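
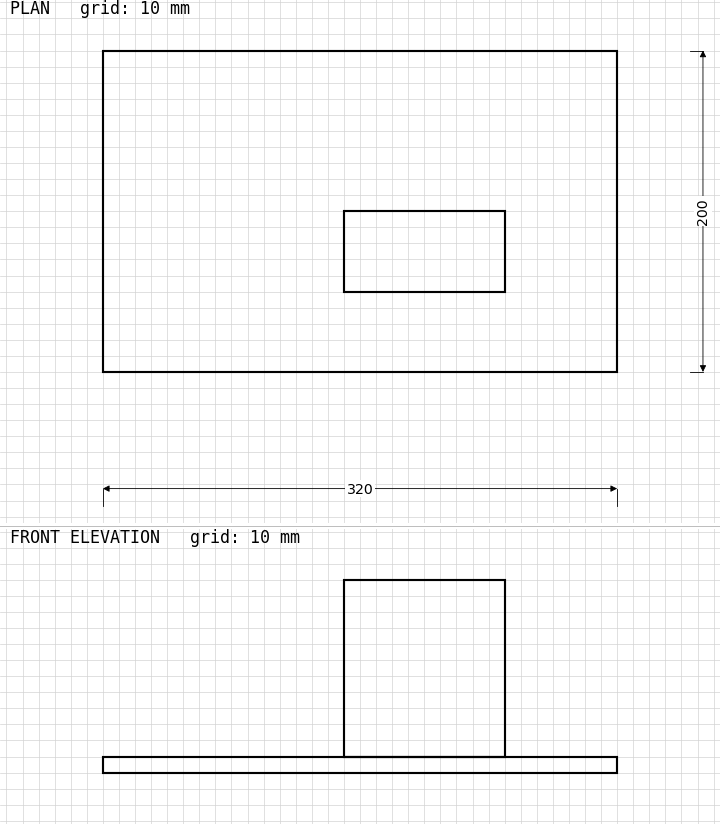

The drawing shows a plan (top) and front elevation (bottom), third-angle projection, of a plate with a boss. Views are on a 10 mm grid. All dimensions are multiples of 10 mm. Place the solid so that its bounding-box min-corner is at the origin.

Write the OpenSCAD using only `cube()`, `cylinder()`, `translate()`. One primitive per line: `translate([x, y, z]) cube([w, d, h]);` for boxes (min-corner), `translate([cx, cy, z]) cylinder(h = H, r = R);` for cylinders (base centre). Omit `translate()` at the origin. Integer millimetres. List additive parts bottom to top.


cube([320, 200, 10]);
translate([150, 50, 10]) cube([100, 50, 110]);


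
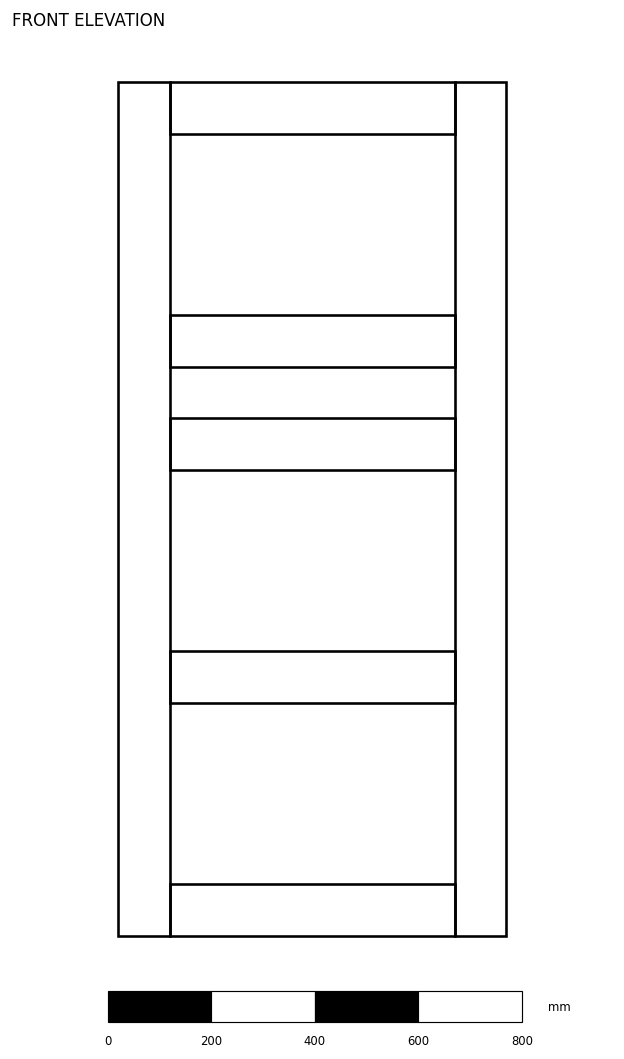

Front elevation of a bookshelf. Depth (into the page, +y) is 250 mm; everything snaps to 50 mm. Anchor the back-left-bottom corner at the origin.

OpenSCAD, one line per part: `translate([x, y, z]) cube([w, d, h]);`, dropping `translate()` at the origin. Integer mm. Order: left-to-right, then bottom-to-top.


cube([100, 250, 1650]);
translate([100, 0, 0]) cube([550, 250, 100]);
translate([100, 0, 450]) cube([550, 250, 100]);
translate([100, 0, 900]) cube([550, 250, 100]);
translate([100, 0, 1100]) cube([550, 250, 100]);
translate([100, 0, 1550]) cube([550, 250, 100]);
translate([650, 0, 0]) cube([100, 250, 1650]);


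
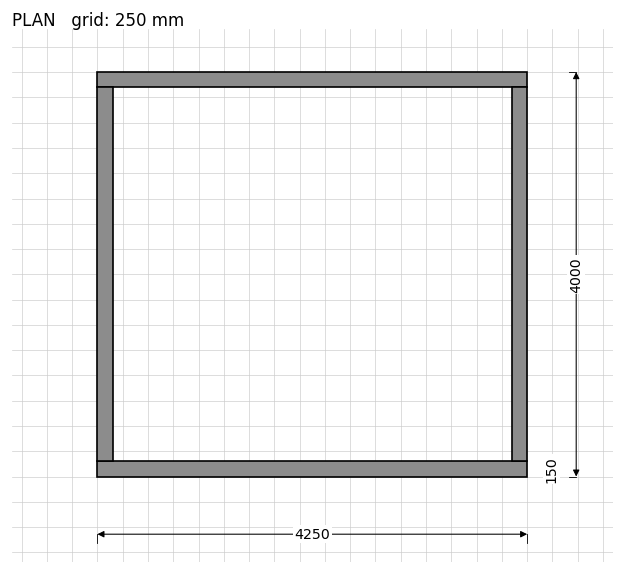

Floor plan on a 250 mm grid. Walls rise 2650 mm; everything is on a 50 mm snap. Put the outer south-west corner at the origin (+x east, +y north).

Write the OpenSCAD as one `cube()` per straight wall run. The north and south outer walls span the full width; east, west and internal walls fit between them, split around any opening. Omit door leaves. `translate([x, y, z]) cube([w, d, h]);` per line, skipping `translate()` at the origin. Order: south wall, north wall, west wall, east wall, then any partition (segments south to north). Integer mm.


cube([4250, 150, 2650]);
translate([0, 3850, 0]) cube([4250, 150, 2650]);
translate([0, 150, 0]) cube([150, 3700, 2650]);
translate([4100, 150, 0]) cube([150, 3700, 2650]);


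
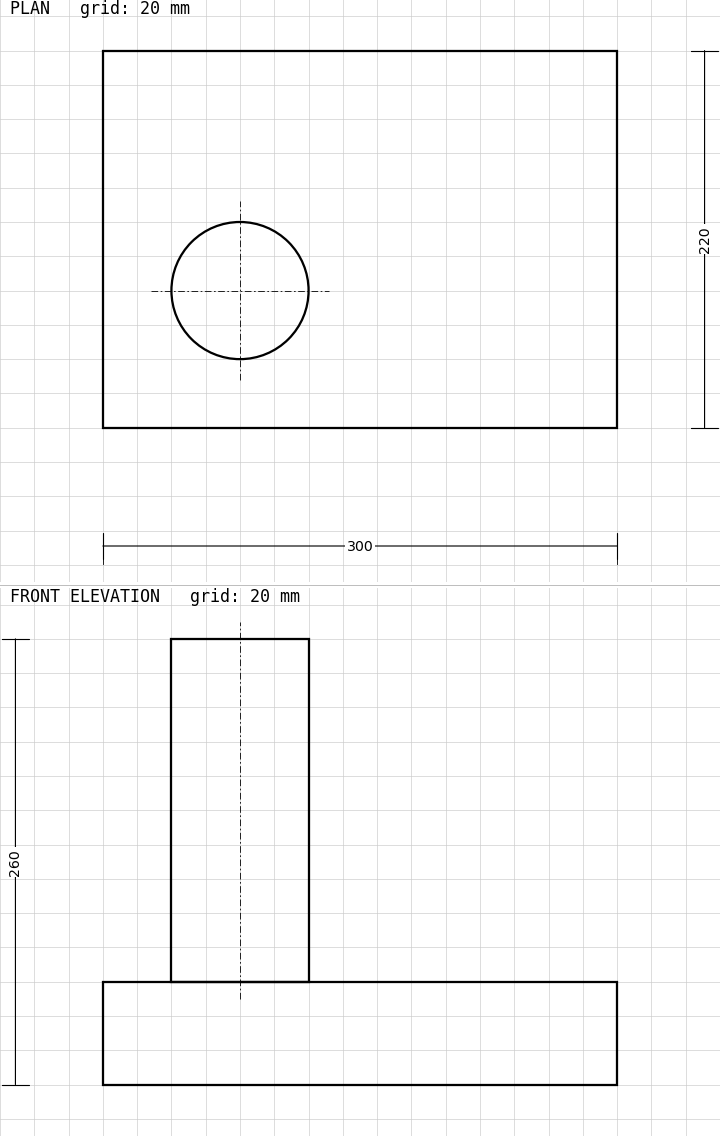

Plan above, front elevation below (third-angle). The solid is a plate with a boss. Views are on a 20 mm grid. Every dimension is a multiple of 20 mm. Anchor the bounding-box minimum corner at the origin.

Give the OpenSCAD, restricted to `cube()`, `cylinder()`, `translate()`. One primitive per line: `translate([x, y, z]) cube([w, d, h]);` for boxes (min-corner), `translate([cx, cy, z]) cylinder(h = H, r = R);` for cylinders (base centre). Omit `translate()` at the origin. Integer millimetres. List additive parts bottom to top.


cube([300, 220, 60]);
translate([80, 80, 60]) cylinder(h = 200, r = 40);


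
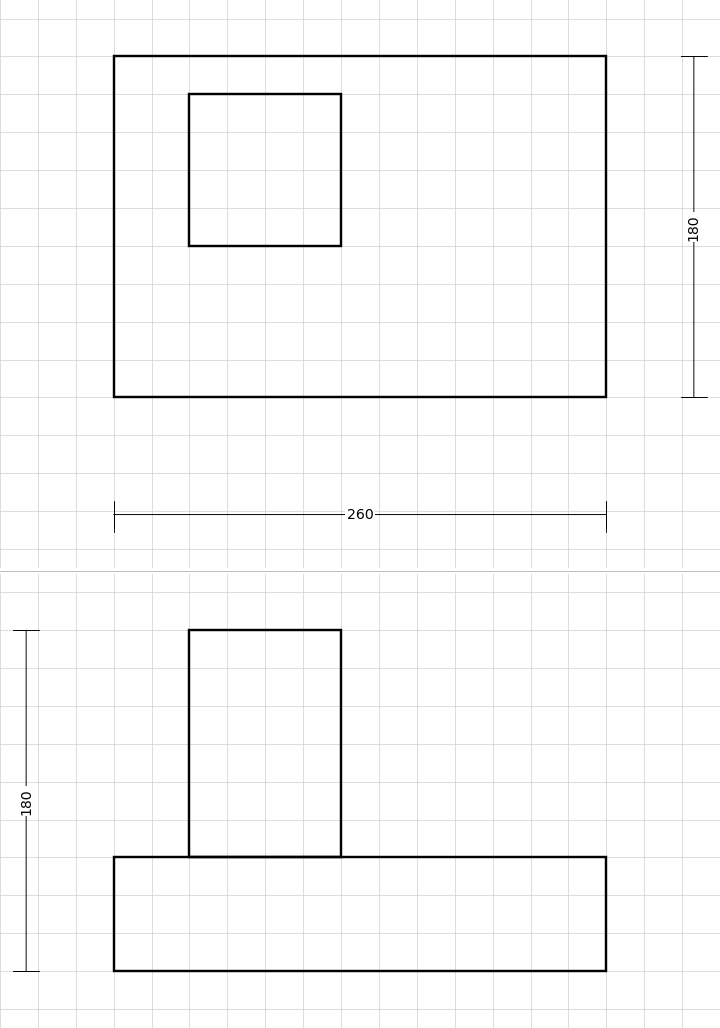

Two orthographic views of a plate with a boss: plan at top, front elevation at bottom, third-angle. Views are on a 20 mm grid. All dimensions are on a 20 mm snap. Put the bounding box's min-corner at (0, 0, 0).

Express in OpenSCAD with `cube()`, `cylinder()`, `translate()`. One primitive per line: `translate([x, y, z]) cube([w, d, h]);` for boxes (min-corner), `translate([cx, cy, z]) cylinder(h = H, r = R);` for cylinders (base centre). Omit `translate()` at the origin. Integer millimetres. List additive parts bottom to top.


cube([260, 180, 60]);
translate([40, 80, 60]) cube([80, 80, 120]);


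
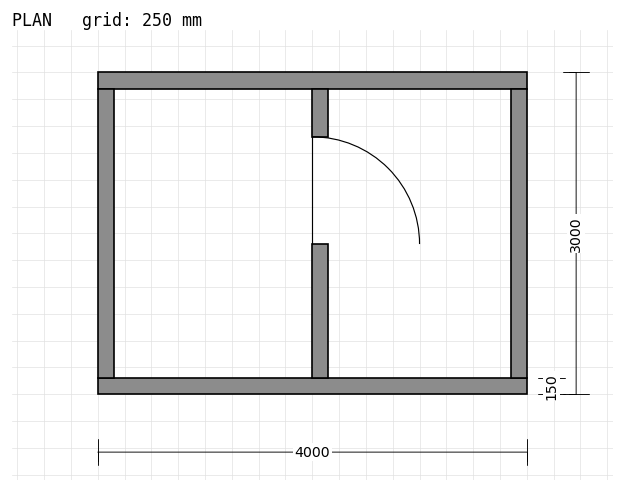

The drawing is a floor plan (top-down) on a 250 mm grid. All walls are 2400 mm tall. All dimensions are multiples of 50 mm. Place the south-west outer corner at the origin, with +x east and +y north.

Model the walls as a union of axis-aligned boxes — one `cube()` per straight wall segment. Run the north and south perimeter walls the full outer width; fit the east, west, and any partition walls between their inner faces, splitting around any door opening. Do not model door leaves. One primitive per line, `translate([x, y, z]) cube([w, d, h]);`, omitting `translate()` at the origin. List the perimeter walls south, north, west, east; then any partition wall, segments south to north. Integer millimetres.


cube([4000, 150, 2400]);
translate([0, 2850, 0]) cube([4000, 150, 2400]);
translate([0, 150, 0]) cube([150, 2700, 2400]);
translate([3850, 150, 0]) cube([150, 2700, 2400]);
translate([2000, 150, 0]) cube([150, 1250, 2400]);
translate([2000, 2400, 0]) cube([150, 450, 2400]);


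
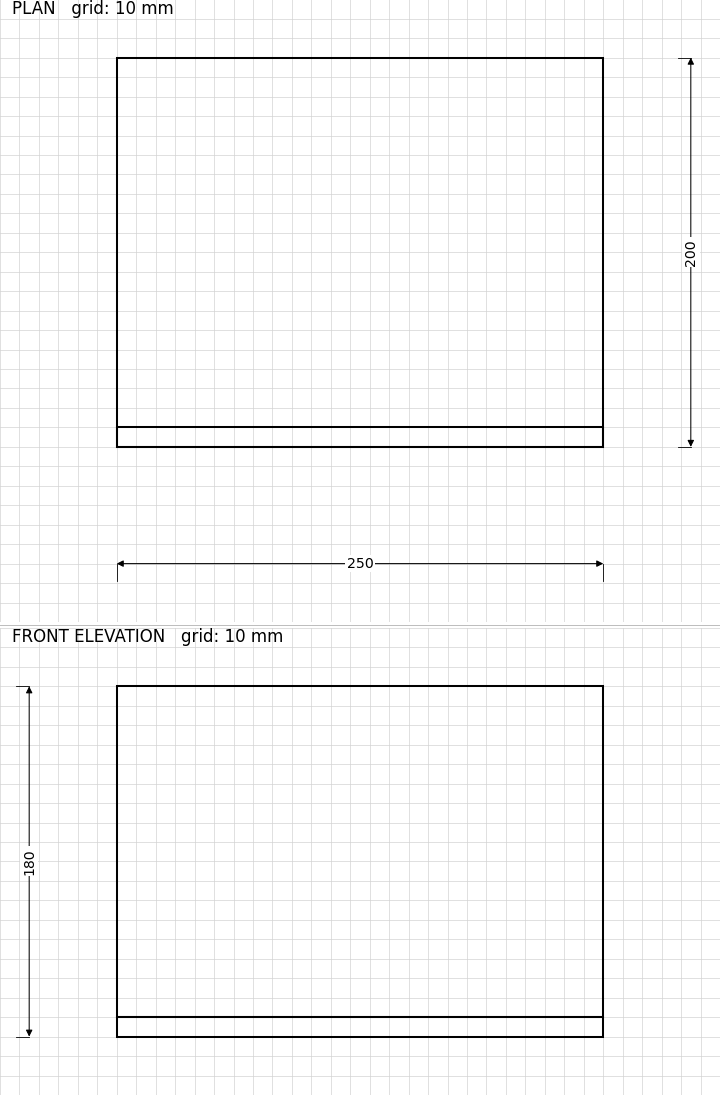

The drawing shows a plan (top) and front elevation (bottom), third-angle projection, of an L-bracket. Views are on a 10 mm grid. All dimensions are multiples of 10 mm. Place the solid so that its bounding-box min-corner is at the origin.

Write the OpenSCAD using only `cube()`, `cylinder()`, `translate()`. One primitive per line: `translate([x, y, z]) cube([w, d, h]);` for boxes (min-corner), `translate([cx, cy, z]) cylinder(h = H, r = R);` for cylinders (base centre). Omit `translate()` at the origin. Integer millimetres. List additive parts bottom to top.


cube([250, 200, 10]);
translate([0, 0, 10]) cube([250, 10, 170]);


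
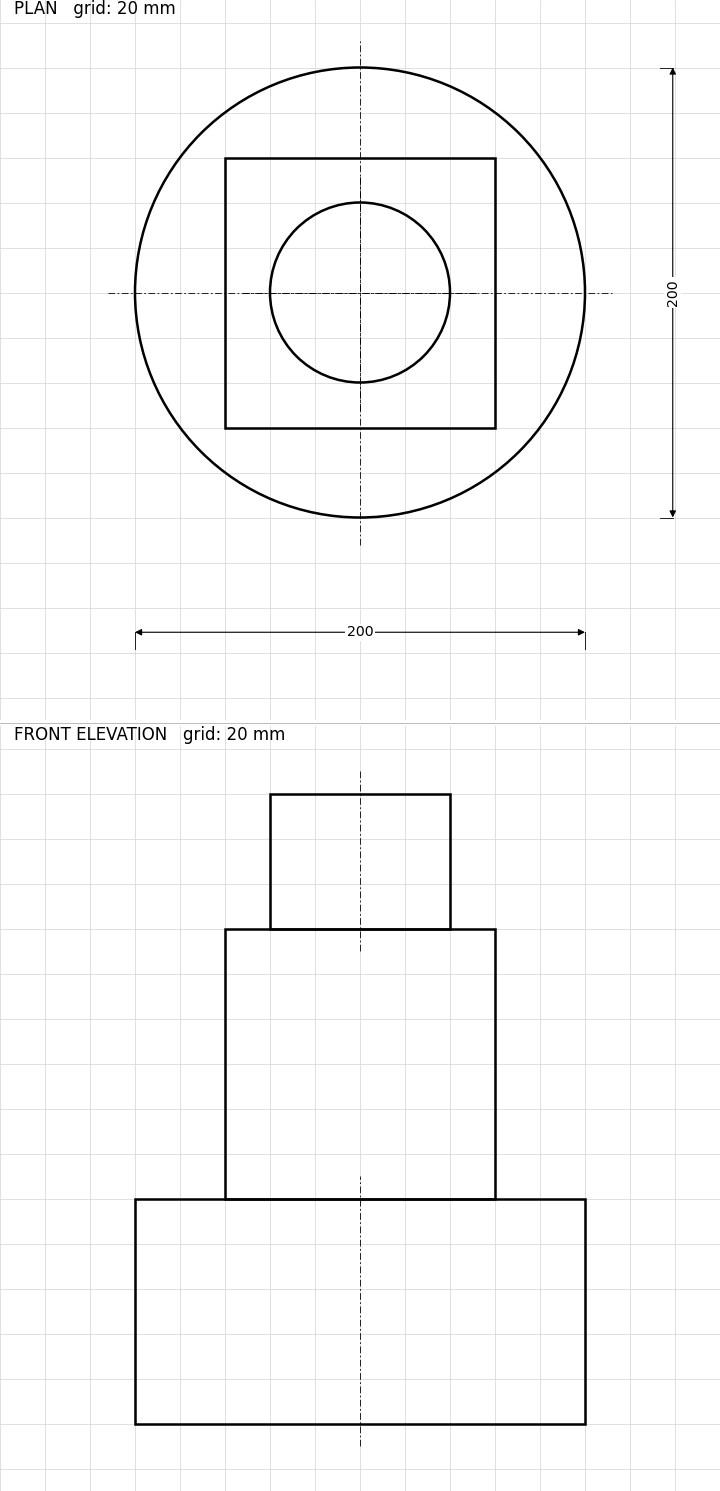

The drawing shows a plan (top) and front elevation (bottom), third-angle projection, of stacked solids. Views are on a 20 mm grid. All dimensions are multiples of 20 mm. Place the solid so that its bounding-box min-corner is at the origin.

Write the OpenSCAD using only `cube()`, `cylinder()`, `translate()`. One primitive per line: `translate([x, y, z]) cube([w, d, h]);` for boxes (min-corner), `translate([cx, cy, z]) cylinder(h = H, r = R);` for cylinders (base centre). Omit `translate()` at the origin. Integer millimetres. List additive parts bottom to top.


translate([100, 100, 0]) cylinder(h = 100, r = 100);
translate([40, 40, 100]) cube([120, 120, 120]);
translate([100, 100, 220]) cylinder(h = 60, r = 40);


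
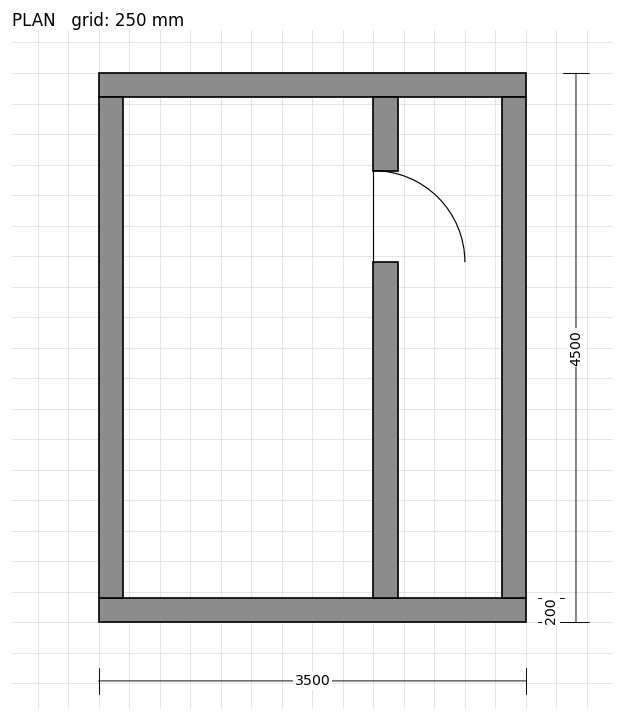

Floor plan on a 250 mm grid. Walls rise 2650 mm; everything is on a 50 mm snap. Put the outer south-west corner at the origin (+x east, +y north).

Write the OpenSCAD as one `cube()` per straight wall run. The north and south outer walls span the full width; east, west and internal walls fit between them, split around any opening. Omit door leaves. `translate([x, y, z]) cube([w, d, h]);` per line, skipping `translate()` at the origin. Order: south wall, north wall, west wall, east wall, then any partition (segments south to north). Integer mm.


cube([3500, 200, 2650]);
translate([0, 4300, 0]) cube([3500, 200, 2650]);
translate([0, 200, 0]) cube([200, 4100, 2650]);
translate([3300, 200, 0]) cube([200, 4100, 2650]);
translate([2250, 200, 0]) cube([200, 2750, 2650]);
translate([2250, 3700, 0]) cube([200, 600, 2650]);


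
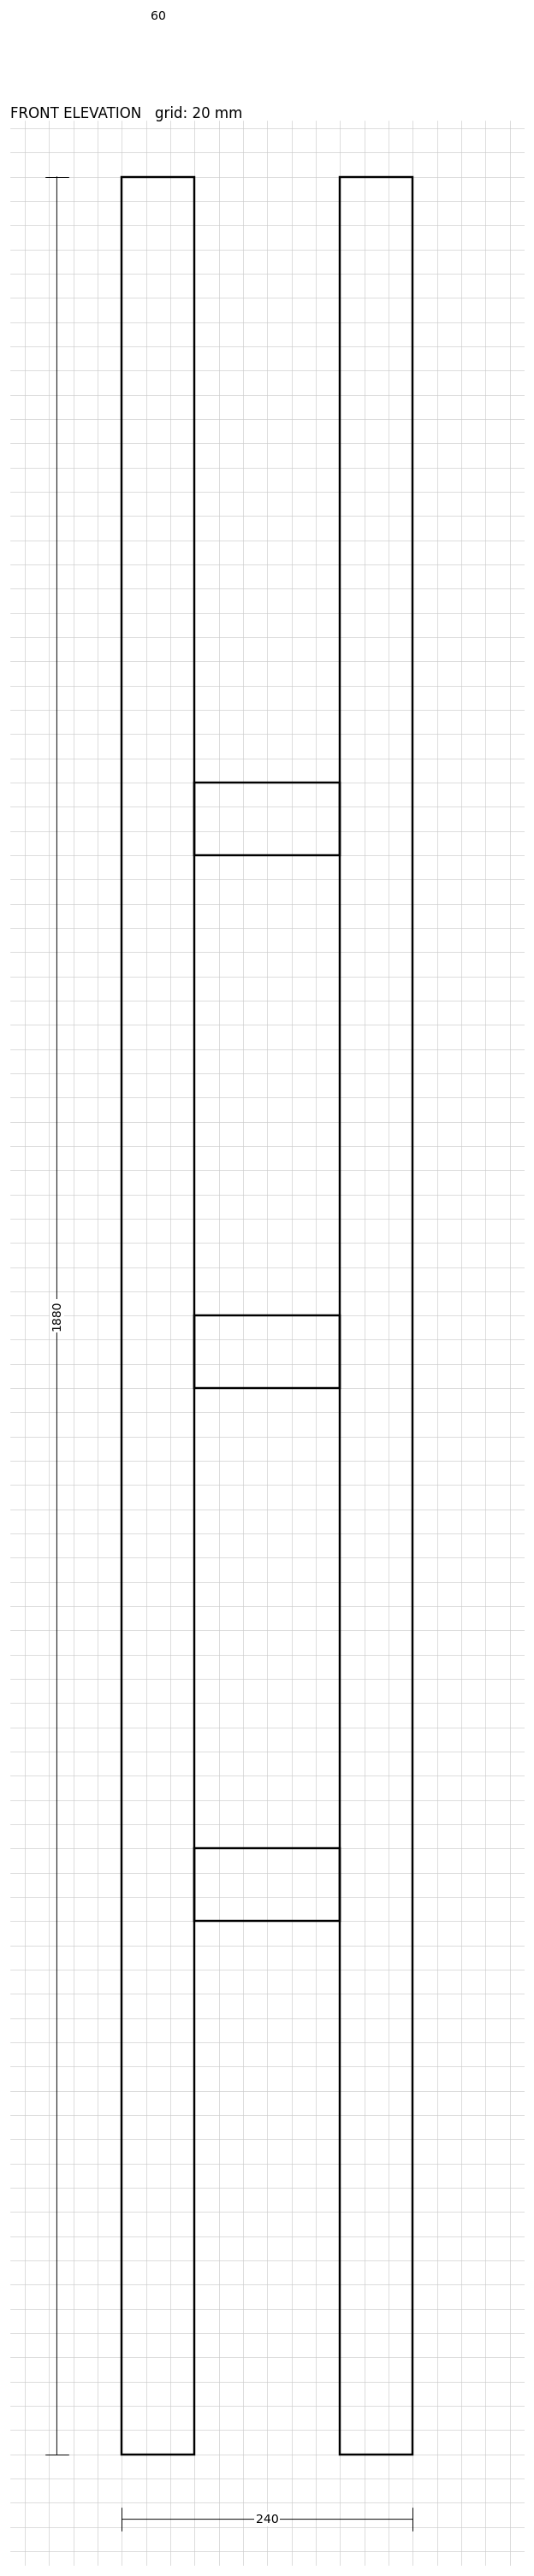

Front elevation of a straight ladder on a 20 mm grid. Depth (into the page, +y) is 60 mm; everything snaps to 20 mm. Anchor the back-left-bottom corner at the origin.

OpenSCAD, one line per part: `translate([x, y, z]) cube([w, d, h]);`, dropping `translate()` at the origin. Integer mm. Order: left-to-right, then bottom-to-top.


cube([60, 60, 1880]);
translate([60, 0, 440]) cube([120, 60, 60]);
translate([60, 0, 880]) cube([120, 60, 60]);
translate([60, 0, 1320]) cube([120, 60, 60]);
translate([180, 0, 0]) cube([60, 60, 1880]);


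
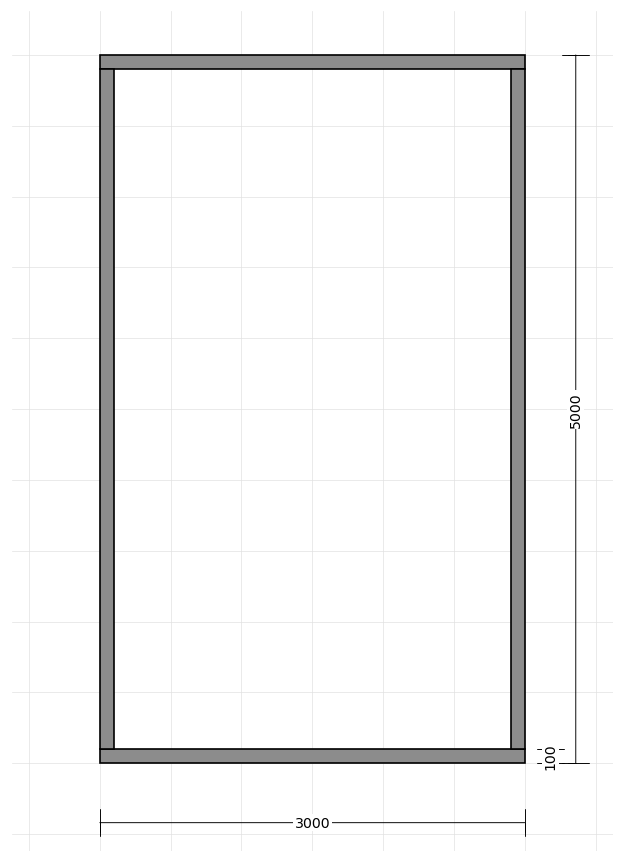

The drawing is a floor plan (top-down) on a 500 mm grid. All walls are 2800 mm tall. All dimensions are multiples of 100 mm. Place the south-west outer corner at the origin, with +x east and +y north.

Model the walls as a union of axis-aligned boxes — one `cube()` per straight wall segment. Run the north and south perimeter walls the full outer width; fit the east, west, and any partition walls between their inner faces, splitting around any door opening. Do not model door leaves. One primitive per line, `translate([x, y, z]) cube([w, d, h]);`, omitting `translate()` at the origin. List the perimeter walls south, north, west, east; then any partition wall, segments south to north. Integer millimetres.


cube([3000, 100, 2800]);
translate([0, 4900, 0]) cube([3000, 100, 2800]);
translate([0, 100, 0]) cube([100, 4800, 2800]);
translate([2900, 100, 0]) cube([100, 4800, 2800]);


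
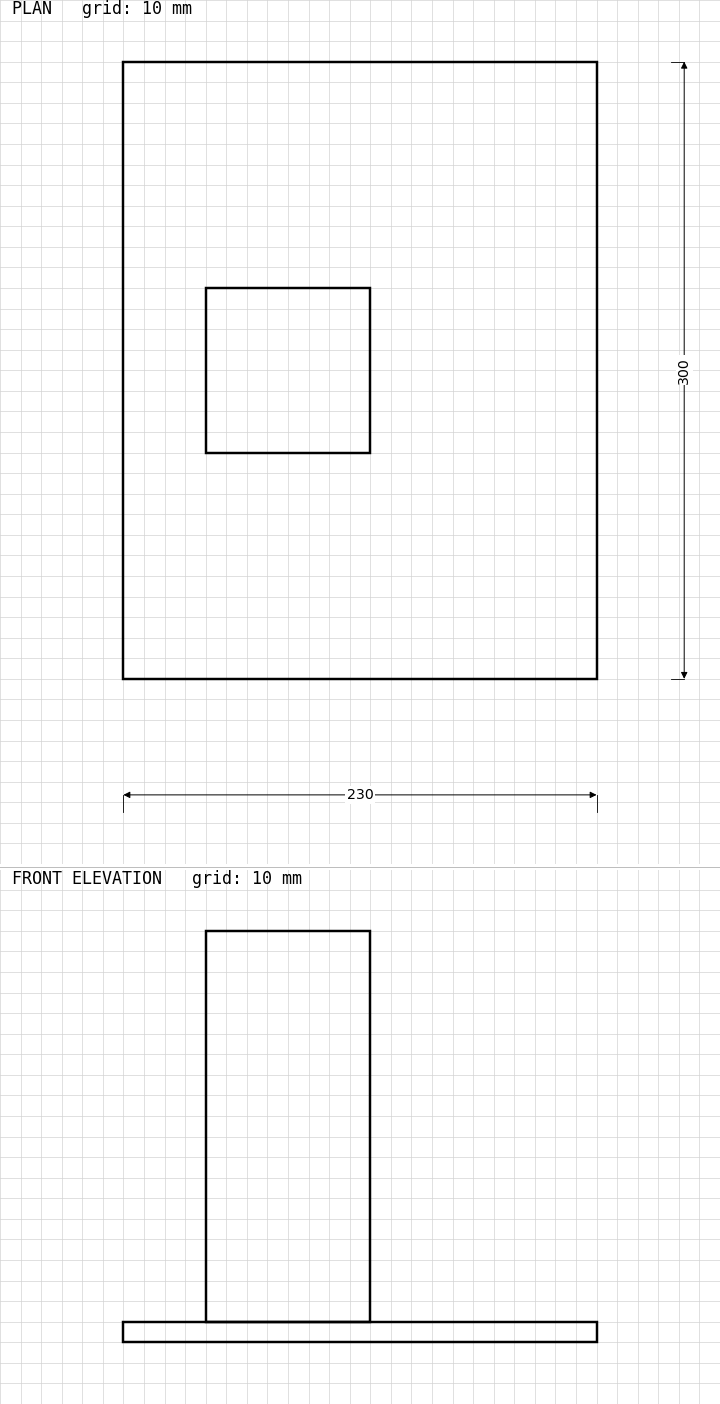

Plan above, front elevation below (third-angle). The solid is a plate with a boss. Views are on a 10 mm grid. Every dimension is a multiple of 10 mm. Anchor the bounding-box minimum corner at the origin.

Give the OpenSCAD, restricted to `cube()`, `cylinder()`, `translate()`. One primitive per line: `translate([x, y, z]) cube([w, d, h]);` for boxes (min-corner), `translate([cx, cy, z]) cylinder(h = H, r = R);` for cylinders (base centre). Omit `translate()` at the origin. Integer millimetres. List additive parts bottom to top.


cube([230, 300, 10]);
translate([40, 110, 10]) cube([80, 80, 190]);


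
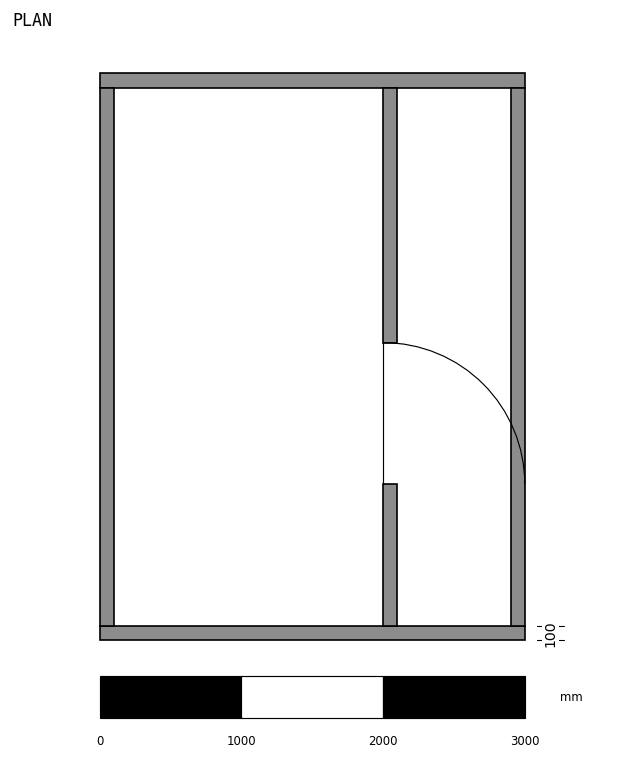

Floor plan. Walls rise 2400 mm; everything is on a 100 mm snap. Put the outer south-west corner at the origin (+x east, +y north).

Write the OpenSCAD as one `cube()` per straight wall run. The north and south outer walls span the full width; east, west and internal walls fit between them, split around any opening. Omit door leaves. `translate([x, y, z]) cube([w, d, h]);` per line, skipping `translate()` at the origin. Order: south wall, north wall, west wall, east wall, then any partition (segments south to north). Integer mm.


cube([3000, 100, 2400]);
translate([0, 3900, 0]) cube([3000, 100, 2400]);
translate([0, 100, 0]) cube([100, 3800, 2400]);
translate([2900, 100, 0]) cube([100, 3800, 2400]);
translate([2000, 100, 0]) cube([100, 1000, 2400]);
translate([2000, 2100, 0]) cube([100, 1800, 2400]);


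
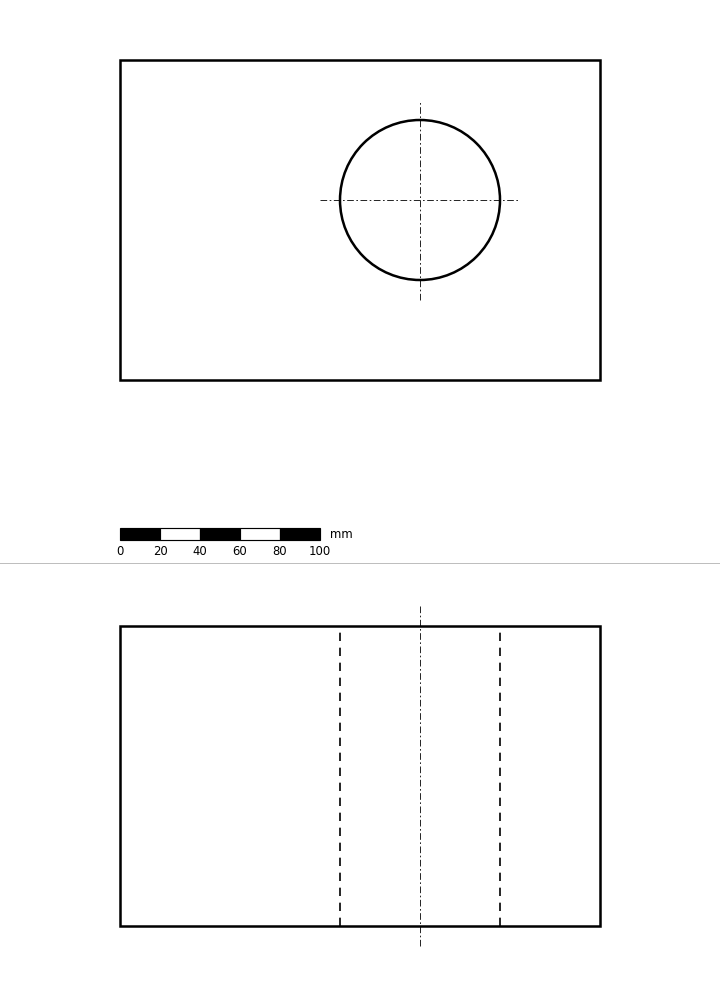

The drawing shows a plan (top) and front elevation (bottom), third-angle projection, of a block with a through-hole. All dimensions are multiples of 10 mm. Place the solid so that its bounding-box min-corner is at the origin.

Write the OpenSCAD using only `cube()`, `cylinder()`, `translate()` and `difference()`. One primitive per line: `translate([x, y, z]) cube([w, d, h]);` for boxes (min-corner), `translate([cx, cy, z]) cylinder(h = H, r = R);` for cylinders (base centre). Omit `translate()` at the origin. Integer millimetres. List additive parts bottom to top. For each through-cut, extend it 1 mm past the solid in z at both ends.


difference() {
  cube([240, 160, 150]);
  translate([150, 90, -1]) cylinder(h = 152, r = 40);
}


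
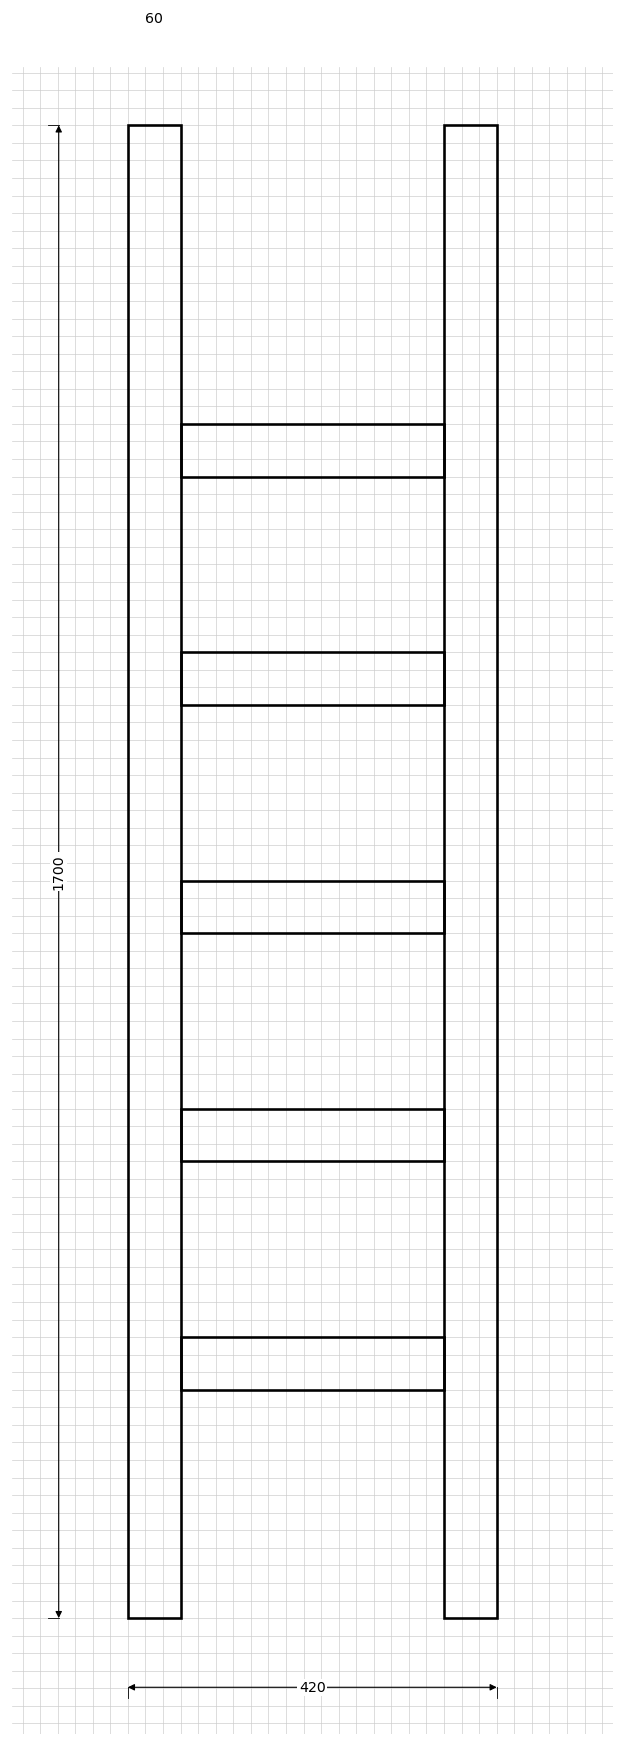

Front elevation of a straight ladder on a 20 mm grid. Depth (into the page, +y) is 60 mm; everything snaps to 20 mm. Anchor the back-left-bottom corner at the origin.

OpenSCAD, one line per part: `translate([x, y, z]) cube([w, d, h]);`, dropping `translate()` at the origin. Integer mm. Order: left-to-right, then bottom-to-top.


cube([60, 60, 1700]);
translate([60, 0, 260]) cube([300, 60, 60]);
translate([60, 0, 520]) cube([300, 60, 60]);
translate([60, 0, 780]) cube([300, 60, 60]);
translate([60, 0, 1040]) cube([300, 60, 60]);
translate([60, 0, 1300]) cube([300, 60, 60]);
translate([360, 0, 0]) cube([60, 60, 1700]);


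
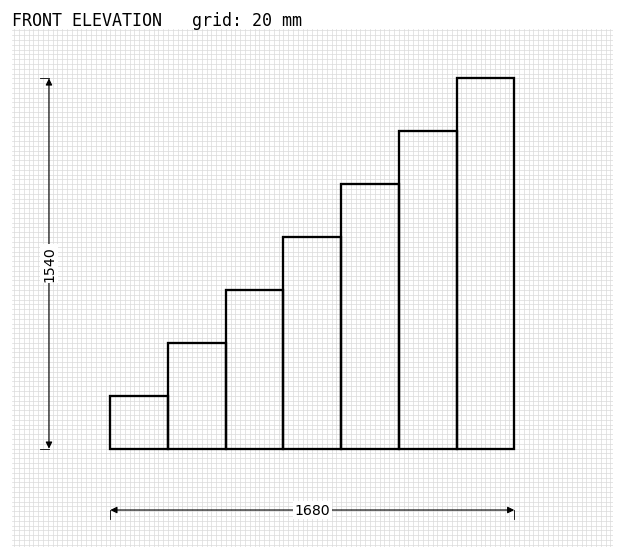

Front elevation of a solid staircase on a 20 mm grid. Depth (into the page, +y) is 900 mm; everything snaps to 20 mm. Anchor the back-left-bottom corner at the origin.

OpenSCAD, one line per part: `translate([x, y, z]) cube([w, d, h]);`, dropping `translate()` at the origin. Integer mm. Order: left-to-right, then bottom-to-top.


cube([240, 900, 220]);
translate([240, 0, 0]) cube([240, 900, 440]);
translate([480, 0, 0]) cube([240, 900, 660]);
translate([720, 0, 0]) cube([240, 900, 880]);
translate([960, 0, 0]) cube([240, 900, 1100]);
translate([1200, 0, 0]) cube([240, 900, 1320]);
translate([1440, 0, 0]) cube([240, 900, 1540]);


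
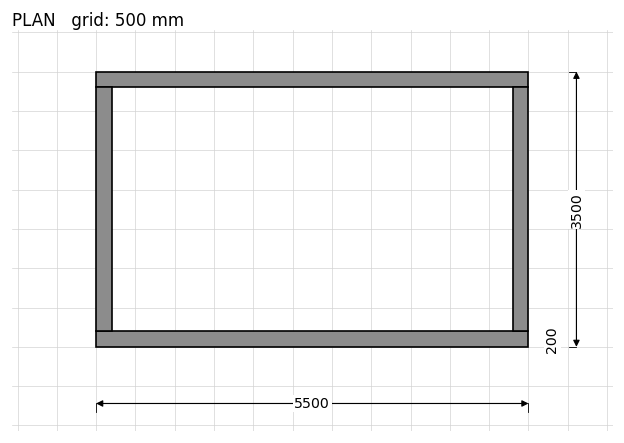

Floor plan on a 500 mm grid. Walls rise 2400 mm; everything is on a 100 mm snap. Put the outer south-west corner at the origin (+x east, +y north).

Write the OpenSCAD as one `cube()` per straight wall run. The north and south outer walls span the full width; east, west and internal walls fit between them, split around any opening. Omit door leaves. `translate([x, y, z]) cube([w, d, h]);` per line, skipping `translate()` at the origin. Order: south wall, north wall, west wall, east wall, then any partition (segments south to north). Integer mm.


cube([5500, 200, 2400]);
translate([0, 3300, 0]) cube([5500, 200, 2400]);
translate([0, 200, 0]) cube([200, 3100, 2400]);
translate([5300, 200, 0]) cube([200, 3100, 2400]);


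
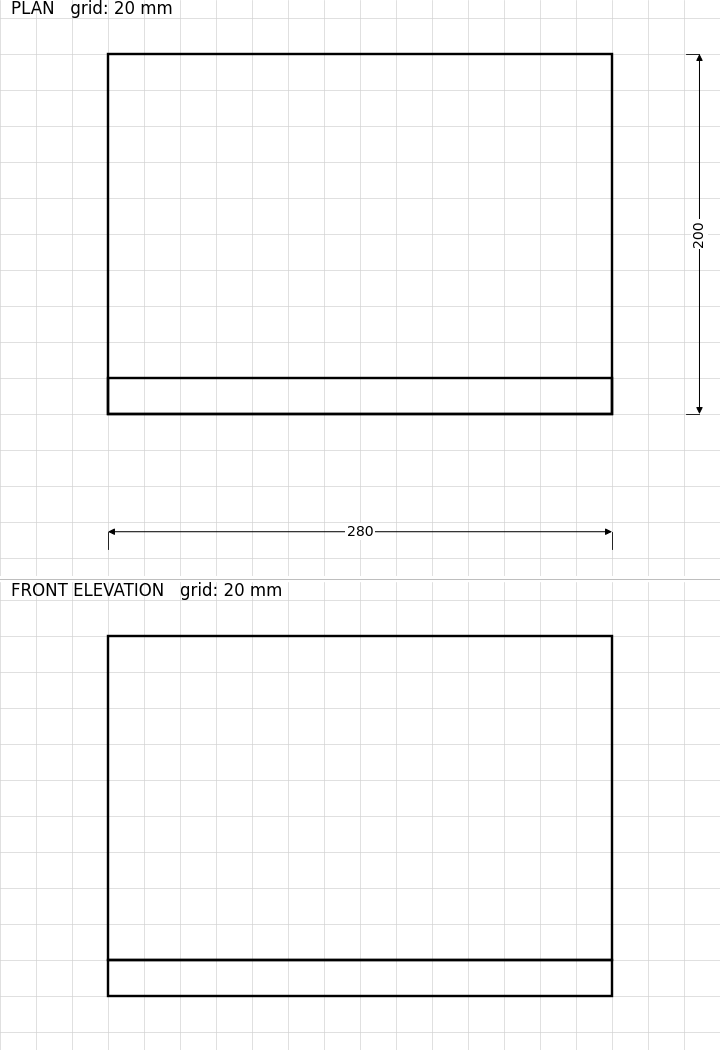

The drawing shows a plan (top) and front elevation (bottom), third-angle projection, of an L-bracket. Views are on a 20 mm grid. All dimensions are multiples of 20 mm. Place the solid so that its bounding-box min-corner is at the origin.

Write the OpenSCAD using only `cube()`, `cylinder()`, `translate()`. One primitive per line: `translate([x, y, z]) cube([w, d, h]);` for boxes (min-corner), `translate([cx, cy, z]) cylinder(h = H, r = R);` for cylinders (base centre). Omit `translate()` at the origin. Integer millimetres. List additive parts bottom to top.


cube([280, 200, 20]);
translate([0, 0, 20]) cube([280, 20, 180]);


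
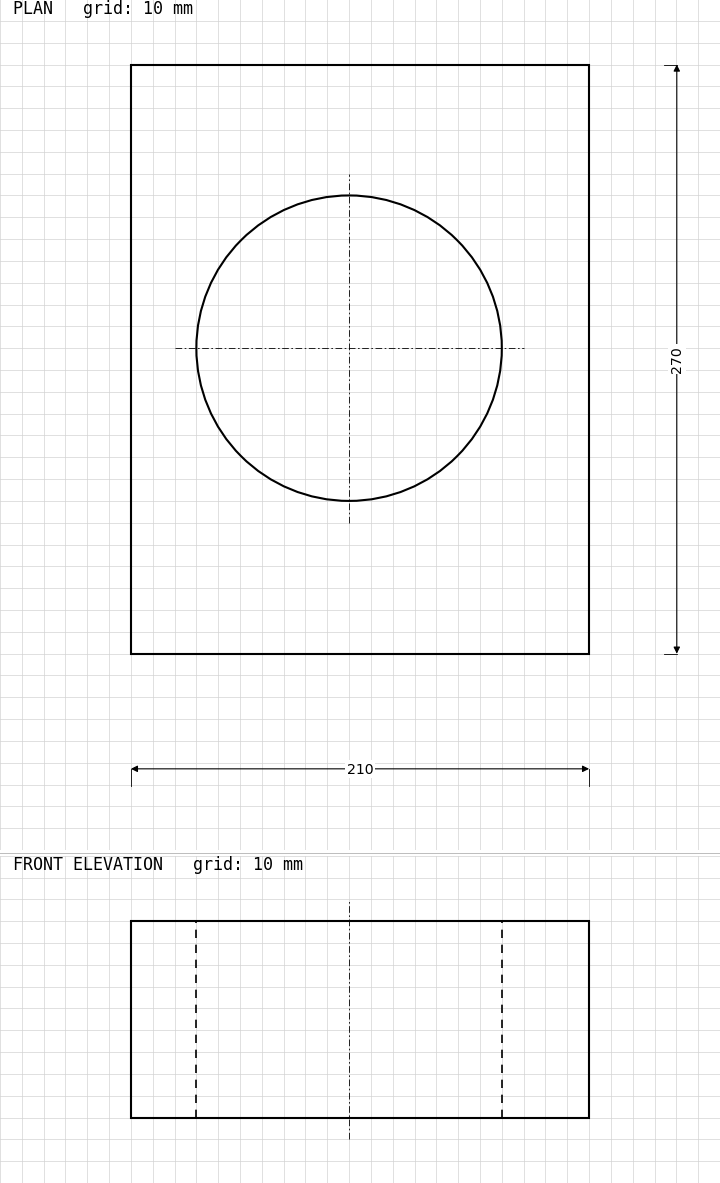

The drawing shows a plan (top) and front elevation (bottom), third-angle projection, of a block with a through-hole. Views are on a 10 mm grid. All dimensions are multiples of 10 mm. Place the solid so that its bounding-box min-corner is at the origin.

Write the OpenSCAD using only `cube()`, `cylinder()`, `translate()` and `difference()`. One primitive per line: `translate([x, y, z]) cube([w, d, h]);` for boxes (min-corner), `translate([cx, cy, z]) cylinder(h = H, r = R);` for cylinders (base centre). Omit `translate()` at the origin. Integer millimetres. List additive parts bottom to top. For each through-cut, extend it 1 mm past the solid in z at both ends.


difference() {
  cube([210, 270, 90]);
  translate([100, 140, -1]) cylinder(h = 92, r = 70);
}


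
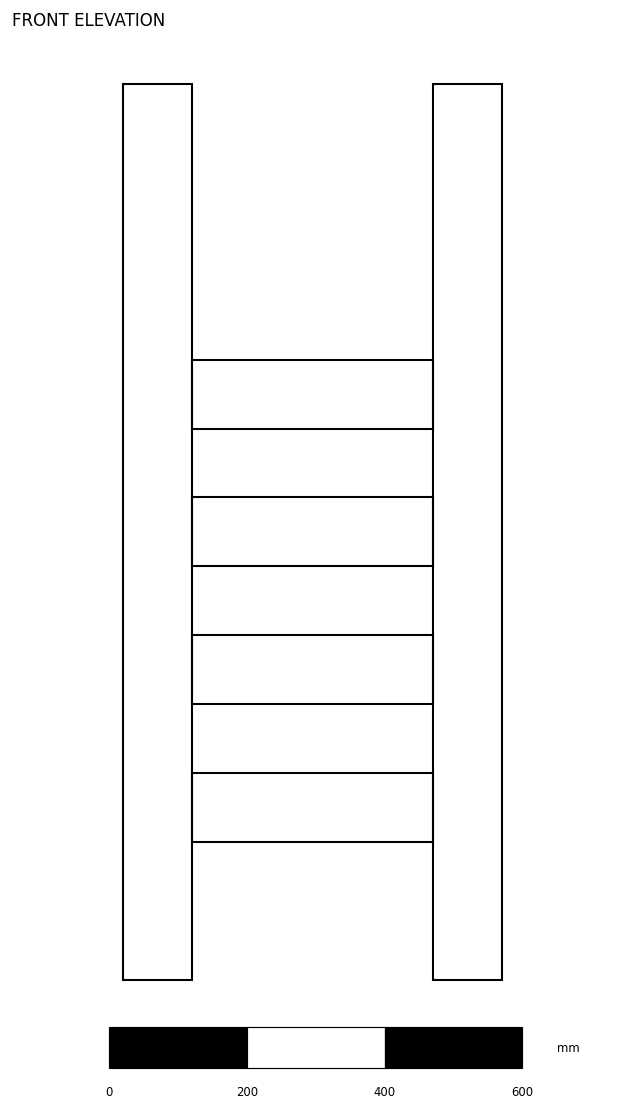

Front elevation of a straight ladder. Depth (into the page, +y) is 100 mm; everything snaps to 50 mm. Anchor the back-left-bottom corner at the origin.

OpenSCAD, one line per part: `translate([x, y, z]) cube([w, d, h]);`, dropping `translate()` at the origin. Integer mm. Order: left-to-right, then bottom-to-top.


cube([100, 100, 1300]);
translate([100, 0, 200]) cube([350, 100, 100]);
translate([100, 0, 400]) cube([350, 100, 100]);
translate([100, 0, 600]) cube([350, 100, 100]);
translate([100, 0, 800]) cube([350, 100, 100]);
translate([450, 0, 0]) cube([100, 100, 1300]);


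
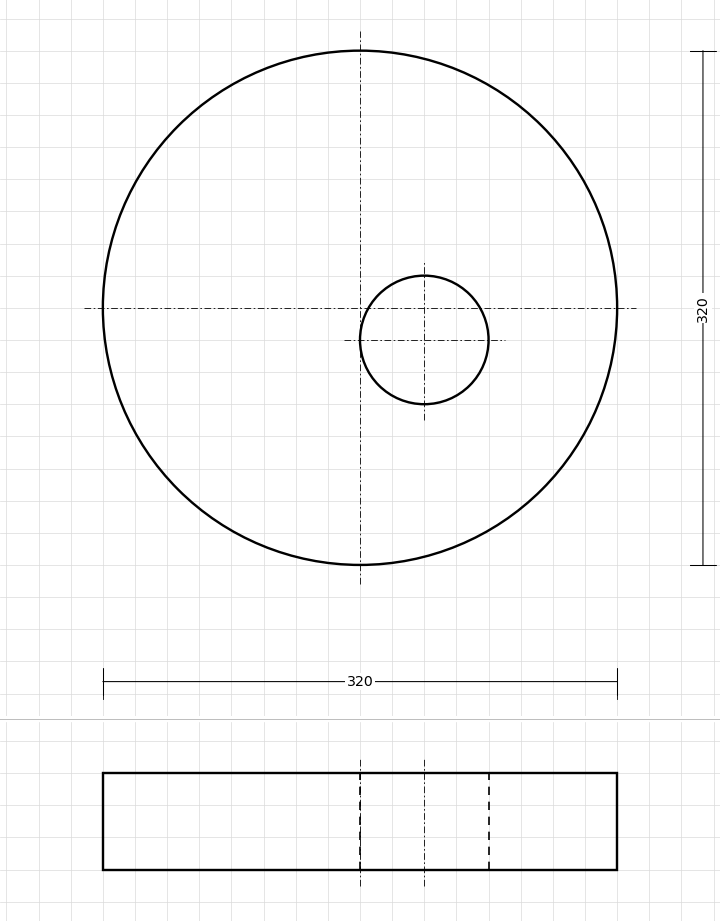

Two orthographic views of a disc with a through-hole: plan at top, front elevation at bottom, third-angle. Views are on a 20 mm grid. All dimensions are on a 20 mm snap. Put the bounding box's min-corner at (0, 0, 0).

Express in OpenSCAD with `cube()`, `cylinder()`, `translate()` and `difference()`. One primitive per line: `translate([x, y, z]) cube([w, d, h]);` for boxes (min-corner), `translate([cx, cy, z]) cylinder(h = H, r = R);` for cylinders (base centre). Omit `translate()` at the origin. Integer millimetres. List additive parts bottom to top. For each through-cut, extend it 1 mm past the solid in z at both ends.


difference() {
  translate([160, 160, 0]) cylinder(h = 60, r = 160);
  translate([200, 140, -1]) cylinder(h = 62, r = 40);
}


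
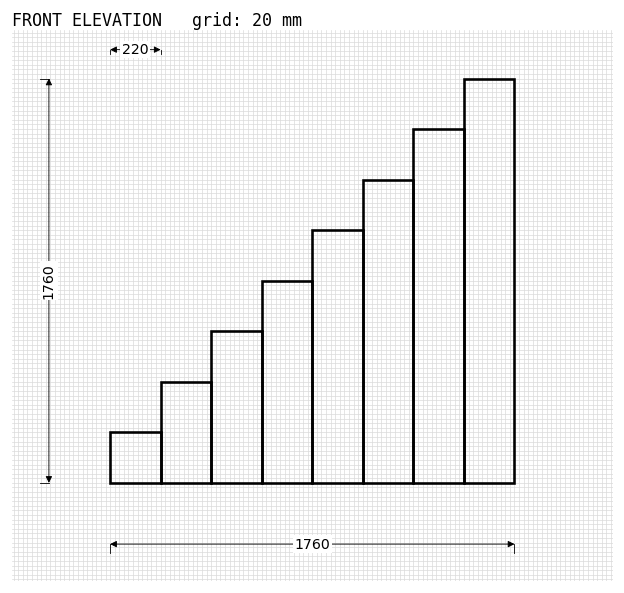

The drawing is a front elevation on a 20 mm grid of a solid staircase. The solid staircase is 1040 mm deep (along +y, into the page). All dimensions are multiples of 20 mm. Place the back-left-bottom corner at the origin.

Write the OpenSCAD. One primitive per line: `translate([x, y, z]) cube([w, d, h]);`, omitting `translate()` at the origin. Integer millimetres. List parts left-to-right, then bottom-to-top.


cube([220, 1040, 220]);
translate([220, 0, 0]) cube([220, 1040, 440]);
translate([440, 0, 0]) cube([220, 1040, 660]);
translate([660, 0, 0]) cube([220, 1040, 880]);
translate([880, 0, 0]) cube([220, 1040, 1100]);
translate([1100, 0, 0]) cube([220, 1040, 1320]);
translate([1320, 0, 0]) cube([220, 1040, 1540]);
translate([1540, 0, 0]) cube([220, 1040, 1760]);


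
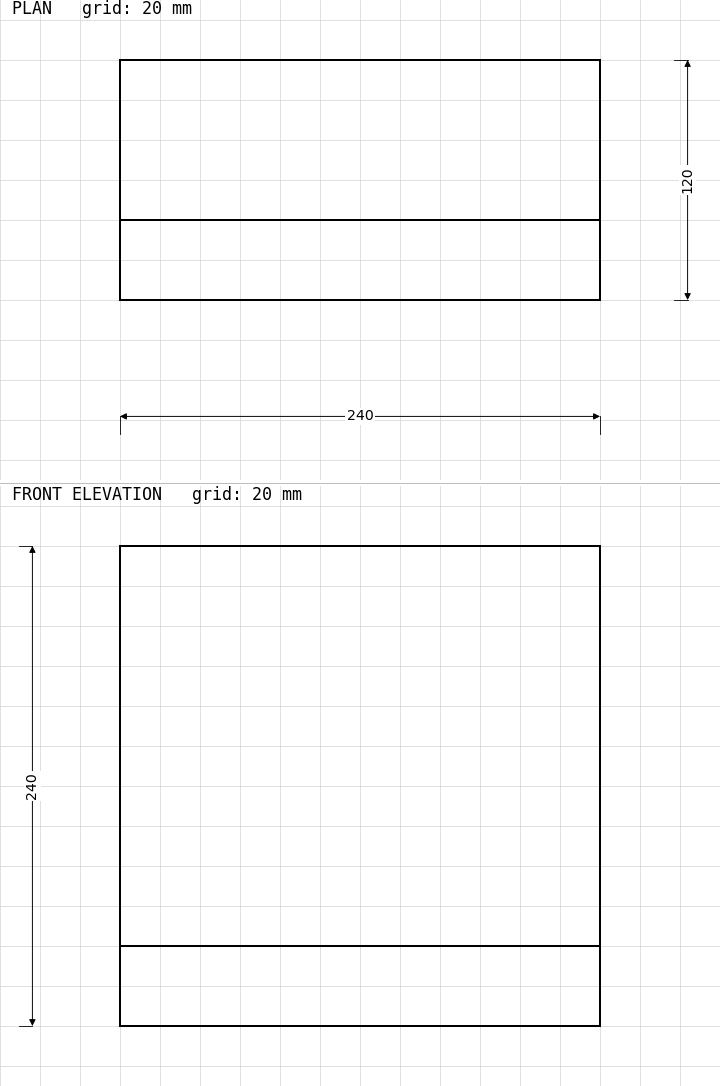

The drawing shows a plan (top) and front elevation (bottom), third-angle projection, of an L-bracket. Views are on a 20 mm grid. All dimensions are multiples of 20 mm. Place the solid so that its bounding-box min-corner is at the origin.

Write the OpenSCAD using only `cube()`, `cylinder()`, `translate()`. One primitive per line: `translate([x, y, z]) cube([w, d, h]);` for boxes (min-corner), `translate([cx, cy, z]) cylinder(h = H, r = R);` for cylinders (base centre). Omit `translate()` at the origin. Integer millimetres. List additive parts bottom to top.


cube([240, 120, 40]);
translate([0, 0, 40]) cube([240, 40, 200]);


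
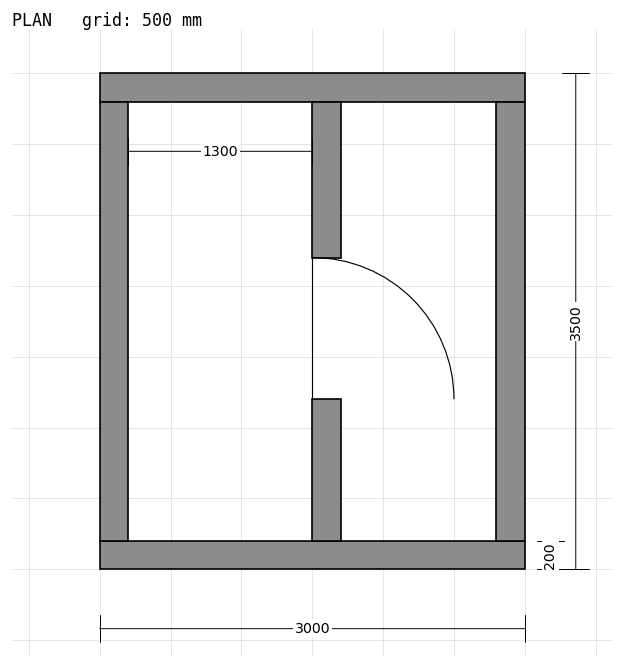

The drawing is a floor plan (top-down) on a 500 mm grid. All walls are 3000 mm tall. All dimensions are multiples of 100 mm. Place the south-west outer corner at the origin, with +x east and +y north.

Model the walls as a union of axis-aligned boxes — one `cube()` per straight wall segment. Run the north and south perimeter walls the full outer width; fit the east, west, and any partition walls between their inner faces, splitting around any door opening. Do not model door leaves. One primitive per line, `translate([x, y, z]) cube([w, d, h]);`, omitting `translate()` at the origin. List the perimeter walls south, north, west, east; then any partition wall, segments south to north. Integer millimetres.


cube([3000, 200, 3000]);
translate([0, 3300, 0]) cube([3000, 200, 3000]);
translate([0, 200, 0]) cube([200, 3100, 3000]);
translate([2800, 200, 0]) cube([200, 3100, 3000]);
translate([1500, 200, 0]) cube([200, 1000, 3000]);
translate([1500, 2200, 0]) cube([200, 1100, 3000]);


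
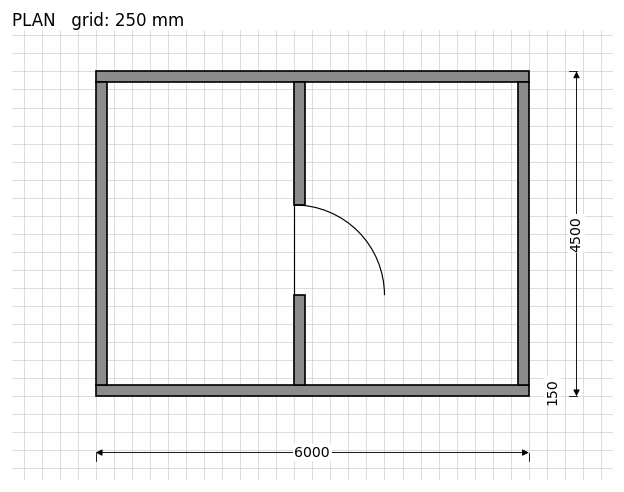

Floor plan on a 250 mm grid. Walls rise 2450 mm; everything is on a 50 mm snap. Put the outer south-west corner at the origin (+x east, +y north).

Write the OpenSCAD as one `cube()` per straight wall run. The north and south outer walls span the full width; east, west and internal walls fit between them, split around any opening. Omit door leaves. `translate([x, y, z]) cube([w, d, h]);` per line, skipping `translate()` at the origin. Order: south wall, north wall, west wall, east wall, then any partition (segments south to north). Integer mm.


cube([6000, 150, 2450]);
translate([0, 4350, 0]) cube([6000, 150, 2450]);
translate([0, 150, 0]) cube([150, 4200, 2450]);
translate([5850, 150, 0]) cube([150, 4200, 2450]);
translate([2750, 150, 0]) cube([150, 1250, 2450]);
translate([2750, 2650, 0]) cube([150, 1700, 2450]);


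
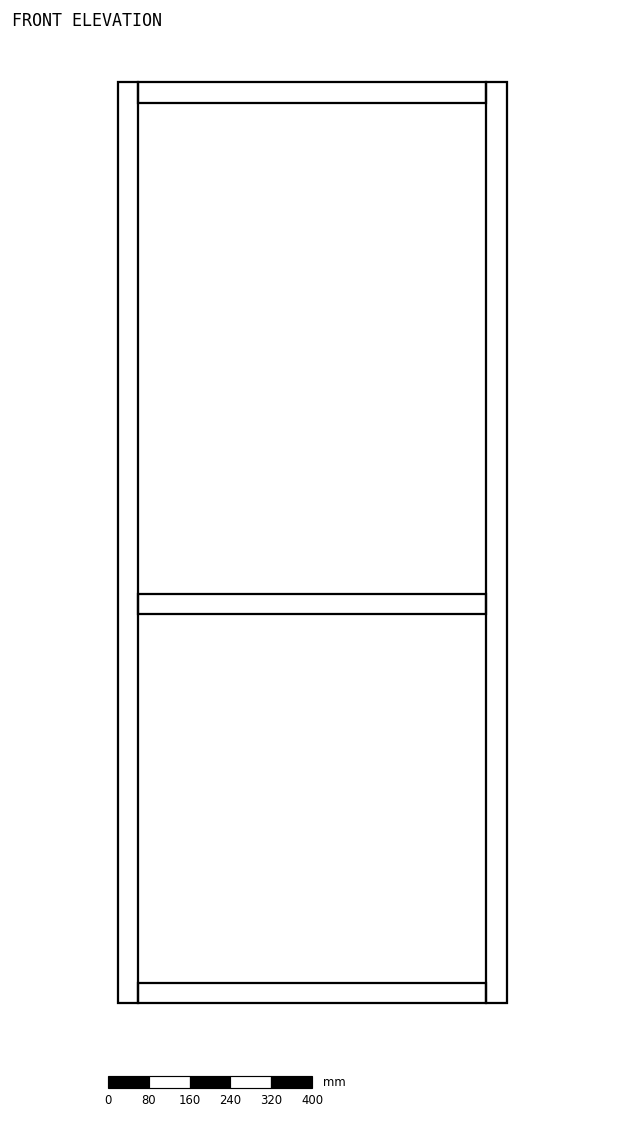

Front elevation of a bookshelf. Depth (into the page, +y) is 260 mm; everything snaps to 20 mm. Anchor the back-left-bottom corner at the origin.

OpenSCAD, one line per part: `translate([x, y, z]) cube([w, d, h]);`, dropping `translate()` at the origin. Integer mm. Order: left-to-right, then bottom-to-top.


cube([40, 260, 1800]);
translate([40, 0, 0]) cube([680, 260, 40]);
translate([40, 0, 760]) cube([680, 260, 40]);
translate([40, 0, 1760]) cube([680, 260, 40]);
translate([720, 0, 0]) cube([40, 260, 1800]);


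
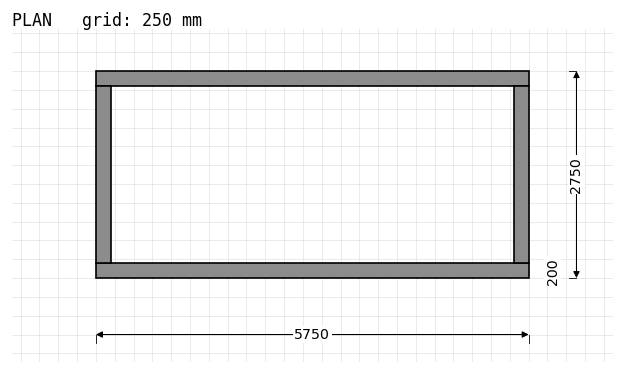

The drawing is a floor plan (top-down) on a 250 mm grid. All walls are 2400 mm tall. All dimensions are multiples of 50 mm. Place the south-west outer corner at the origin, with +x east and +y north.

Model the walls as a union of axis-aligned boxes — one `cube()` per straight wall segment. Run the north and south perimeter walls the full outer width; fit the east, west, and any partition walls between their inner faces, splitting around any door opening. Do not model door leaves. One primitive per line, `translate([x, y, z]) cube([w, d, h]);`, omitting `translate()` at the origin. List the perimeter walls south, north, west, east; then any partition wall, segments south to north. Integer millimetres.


cube([5750, 200, 2400]);
translate([0, 2550, 0]) cube([5750, 200, 2400]);
translate([0, 200, 0]) cube([200, 2350, 2400]);
translate([5550, 200, 0]) cube([200, 2350, 2400]);


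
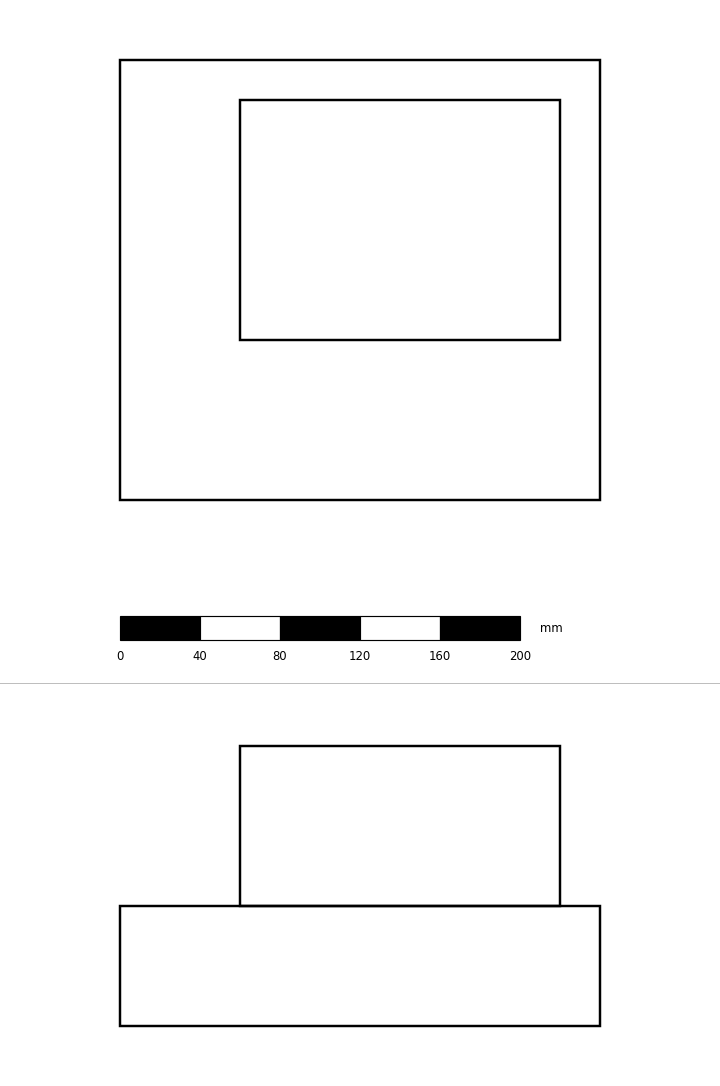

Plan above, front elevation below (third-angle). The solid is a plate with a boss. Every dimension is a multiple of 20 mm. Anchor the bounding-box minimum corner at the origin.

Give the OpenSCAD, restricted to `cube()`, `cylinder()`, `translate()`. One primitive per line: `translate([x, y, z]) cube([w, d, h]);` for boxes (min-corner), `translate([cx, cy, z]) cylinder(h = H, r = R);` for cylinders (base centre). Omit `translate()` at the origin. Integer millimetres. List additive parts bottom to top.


cube([240, 220, 60]);
translate([60, 80, 60]) cube([160, 120, 80]);


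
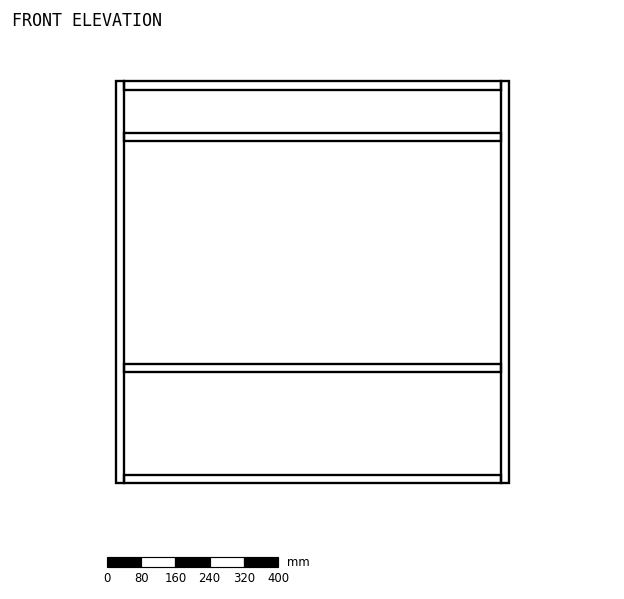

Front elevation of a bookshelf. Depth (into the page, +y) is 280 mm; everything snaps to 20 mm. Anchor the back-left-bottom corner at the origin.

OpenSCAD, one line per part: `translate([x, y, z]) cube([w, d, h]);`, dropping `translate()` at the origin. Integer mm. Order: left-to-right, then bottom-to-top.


cube([20, 280, 940]);
translate([20, 0, 0]) cube([880, 280, 20]);
translate([20, 0, 260]) cube([880, 280, 20]);
translate([20, 0, 800]) cube([880, 280, 20]);
translate([20, 0, 920]) cube([880, 280, 20]);
translate([900, 0, 0]) cube([20, 280, 940]);


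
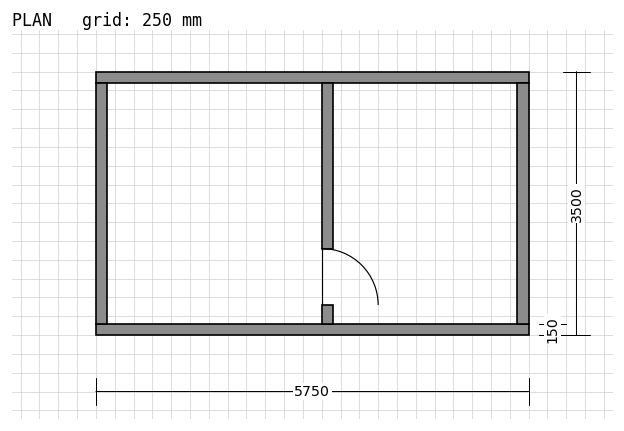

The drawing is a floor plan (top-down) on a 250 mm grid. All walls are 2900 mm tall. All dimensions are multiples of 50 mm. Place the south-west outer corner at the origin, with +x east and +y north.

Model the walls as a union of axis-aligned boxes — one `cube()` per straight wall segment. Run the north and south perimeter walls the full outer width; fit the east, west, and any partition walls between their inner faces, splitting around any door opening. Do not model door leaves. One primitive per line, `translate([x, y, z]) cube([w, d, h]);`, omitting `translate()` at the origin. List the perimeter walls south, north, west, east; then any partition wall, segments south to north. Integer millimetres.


cube([5750, 150, 2900]);
translate([0, 3350, 0]) cube([5750, 150, 2900]);
translate([0, 150, 0]) cube([150, 3200, 2900]);
translate([5600, 150, 0]) cube([150, 3200, 2900]);
translate([3000, 150, 0]) cube([150, 250, 2900]);
translate([3000, 1150, 0]) cube([150, 2200, 2900]);


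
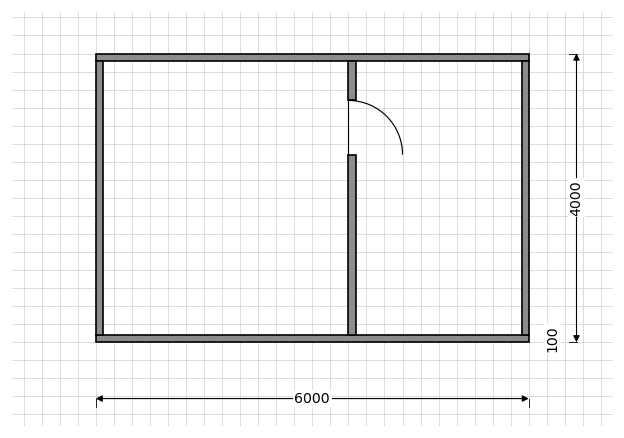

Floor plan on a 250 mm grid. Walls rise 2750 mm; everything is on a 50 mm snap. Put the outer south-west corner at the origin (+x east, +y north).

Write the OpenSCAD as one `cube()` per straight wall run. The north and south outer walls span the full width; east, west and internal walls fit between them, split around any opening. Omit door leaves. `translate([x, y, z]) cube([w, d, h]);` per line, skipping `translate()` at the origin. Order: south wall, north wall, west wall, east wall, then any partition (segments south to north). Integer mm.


cube([6000, 100, 2750]);
translate([0, 3900, 0]) cube([6000, 100, 2750]);
translate([0, 100, 0]) cube([100, 3800, 2750]);
translate([5900, 100, 0]) cube([100, 3800, 2750]);
translate([3500, 100, 0]) cube([100, 2500, 2750]);
translate([3500, 3350, 0]) cube([100, 550, 2750]);


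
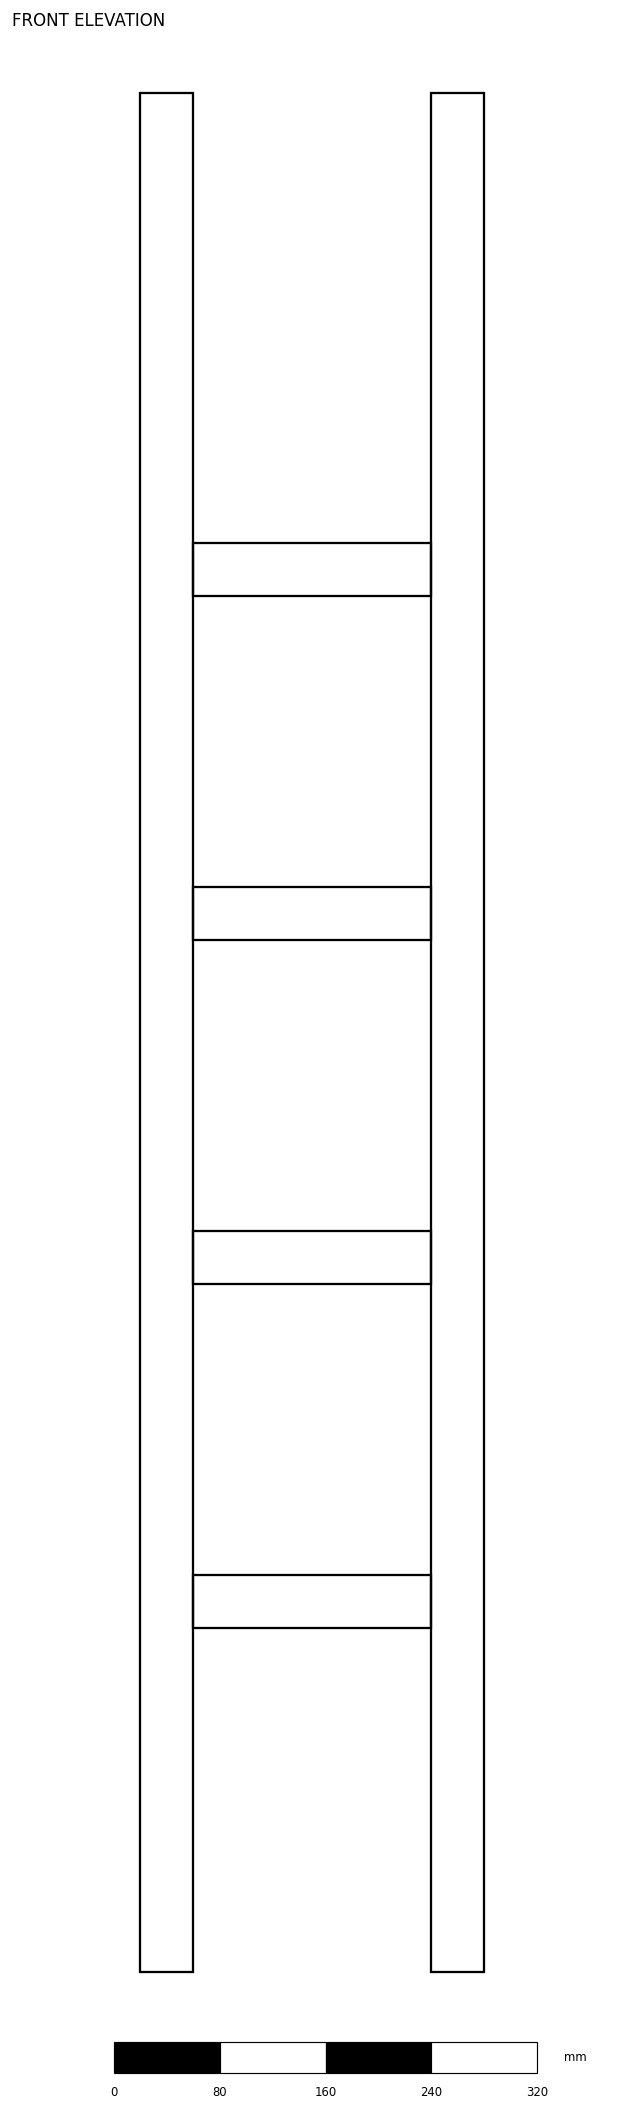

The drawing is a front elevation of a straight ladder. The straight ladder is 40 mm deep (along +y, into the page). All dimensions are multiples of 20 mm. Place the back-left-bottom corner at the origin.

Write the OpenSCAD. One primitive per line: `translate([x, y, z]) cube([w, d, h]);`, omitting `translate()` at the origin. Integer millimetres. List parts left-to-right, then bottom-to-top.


cube([40, 40, 1420]);
translate([40, 0, 260]) cube([180, 40, 40]);
translate([40, 0, 520]) cube([180, 40, 40]);
translate([40, 0, 780]) cube([180, 40, 40]);
translate([40, 0, 1040]) cube([180, 40, 40]);
translate([220, 0, 0]) cube([40, 40, 1420]);


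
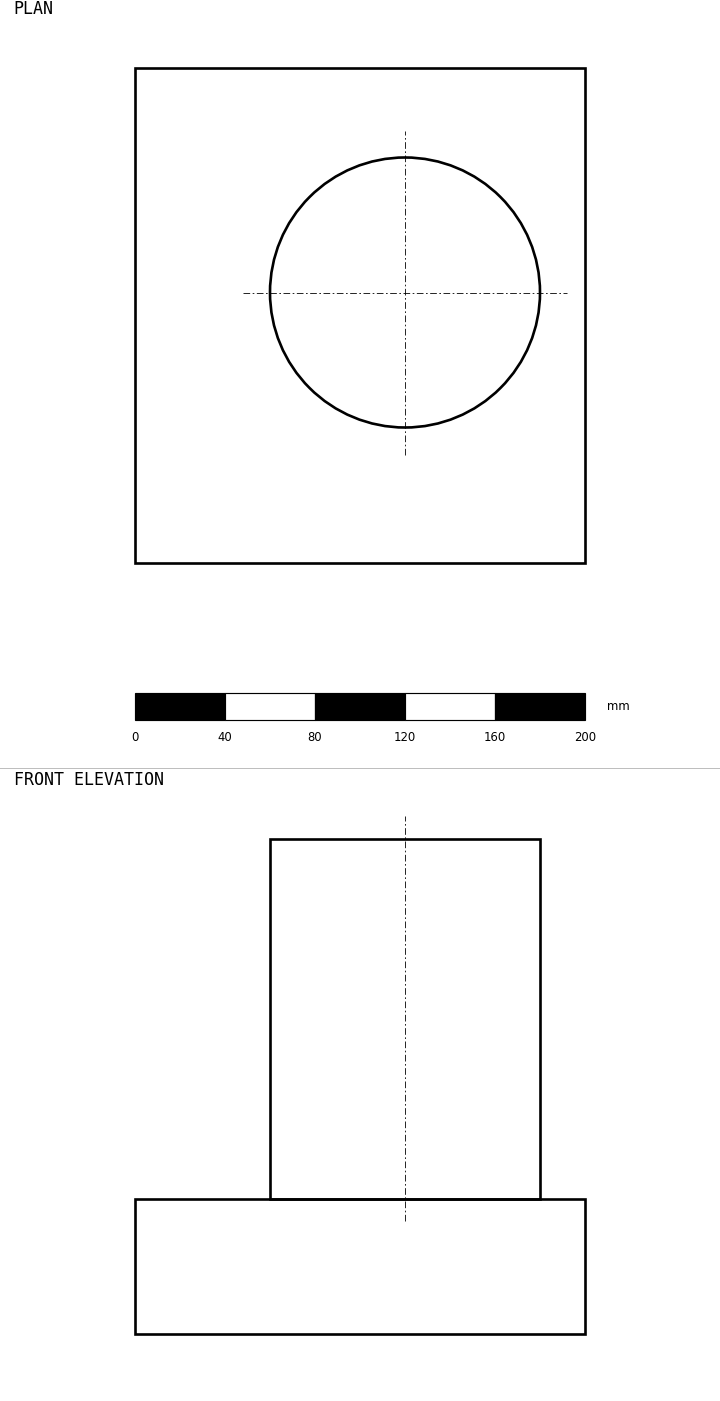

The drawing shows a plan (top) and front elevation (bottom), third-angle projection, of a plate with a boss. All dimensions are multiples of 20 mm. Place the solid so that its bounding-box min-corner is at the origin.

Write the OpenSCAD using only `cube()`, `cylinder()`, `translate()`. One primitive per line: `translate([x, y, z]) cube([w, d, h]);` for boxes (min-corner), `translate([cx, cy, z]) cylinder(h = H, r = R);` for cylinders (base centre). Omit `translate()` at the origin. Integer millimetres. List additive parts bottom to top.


cube([200, 220, 60]);
translate([120, 120, 60]) cylinder(h = 160, r = 60);


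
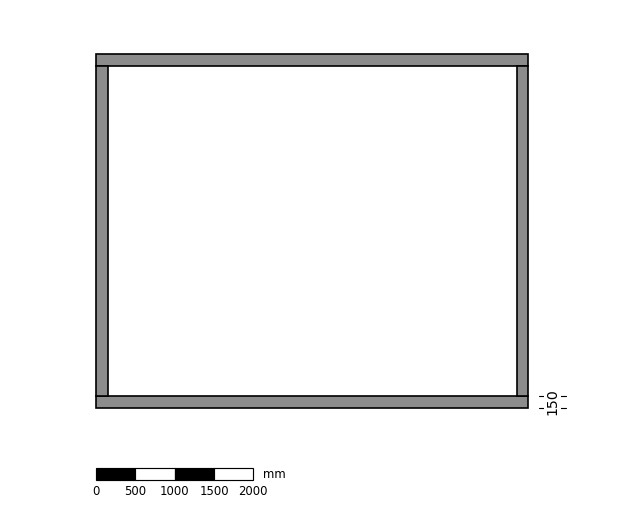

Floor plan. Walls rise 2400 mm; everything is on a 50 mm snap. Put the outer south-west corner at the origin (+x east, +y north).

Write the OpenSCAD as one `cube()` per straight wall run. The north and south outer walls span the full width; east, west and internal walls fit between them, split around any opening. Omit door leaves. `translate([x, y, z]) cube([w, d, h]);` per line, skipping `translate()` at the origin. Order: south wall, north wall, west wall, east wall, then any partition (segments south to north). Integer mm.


cube([5500, 150, 2400]);
translate([0, 4350, 0]) cube([5500, 150, 2400]);
translate([0, 150, 0]) cube([150, 4200, 2400]);
translate([5350, 150, 0]) cube([150, 4200, 2400]);


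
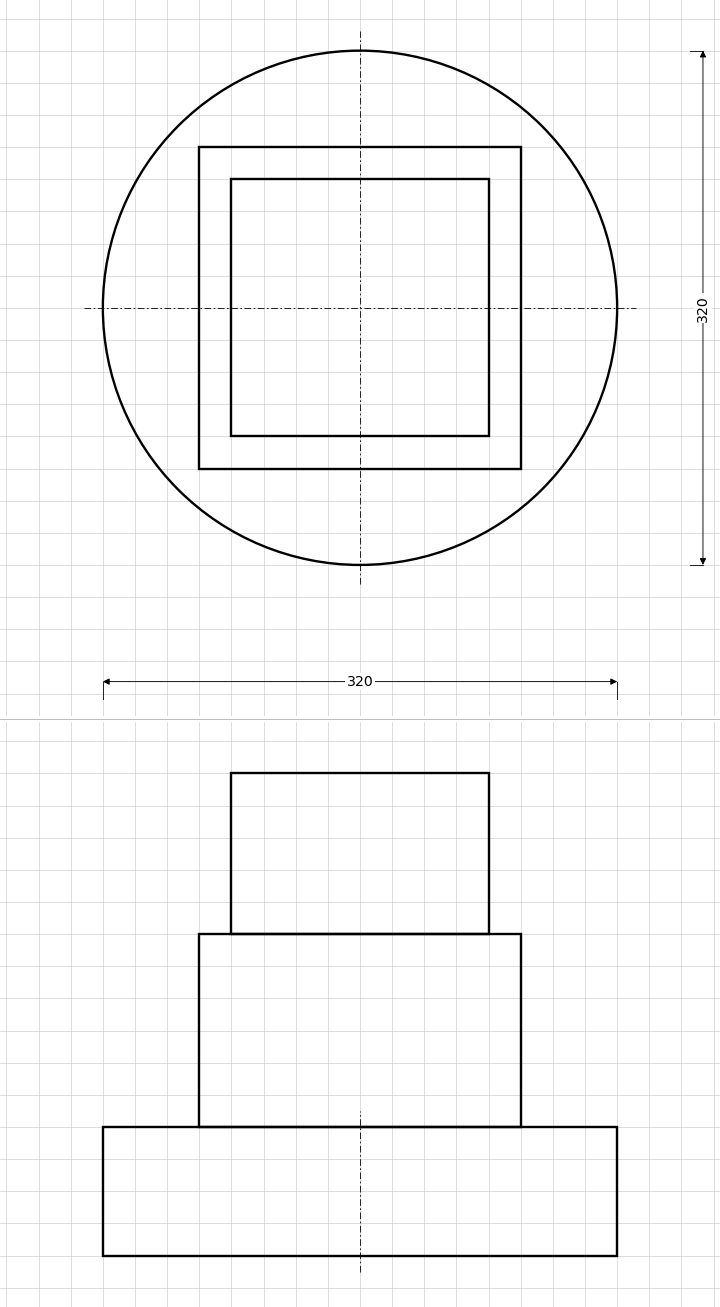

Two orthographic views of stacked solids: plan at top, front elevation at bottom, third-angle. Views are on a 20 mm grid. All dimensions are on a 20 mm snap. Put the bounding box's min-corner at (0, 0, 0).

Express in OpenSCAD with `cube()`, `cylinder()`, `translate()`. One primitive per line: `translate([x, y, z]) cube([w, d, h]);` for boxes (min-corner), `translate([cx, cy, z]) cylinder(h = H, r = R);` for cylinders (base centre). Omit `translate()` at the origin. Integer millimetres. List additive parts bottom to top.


translate([160, 160, 0]) cylinder(h = 80, r = 160);
translate([60, 60, 80]) cube([200, 200, 120]);
translate([80, 80, 200]) cube([160, 160, 100]);
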